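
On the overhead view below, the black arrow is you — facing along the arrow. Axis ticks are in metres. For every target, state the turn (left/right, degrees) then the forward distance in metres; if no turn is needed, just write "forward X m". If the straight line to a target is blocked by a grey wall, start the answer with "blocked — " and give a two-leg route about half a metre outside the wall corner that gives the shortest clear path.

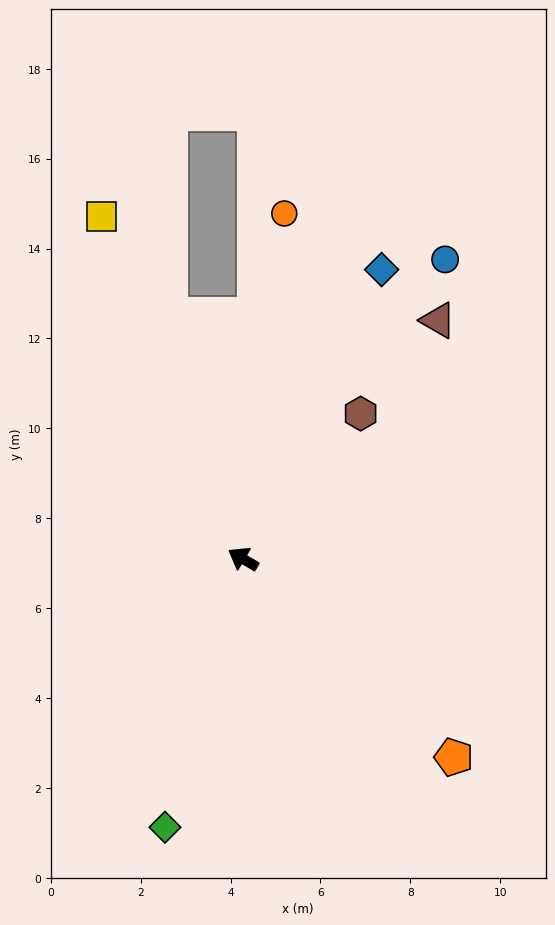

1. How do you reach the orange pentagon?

turn left 167°, forward 6.4 m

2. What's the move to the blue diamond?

turn right 85°, forward 7.1 m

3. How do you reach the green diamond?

turn left 104°, forward 6.2 m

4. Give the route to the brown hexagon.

turn right 98°, forward 4.2 m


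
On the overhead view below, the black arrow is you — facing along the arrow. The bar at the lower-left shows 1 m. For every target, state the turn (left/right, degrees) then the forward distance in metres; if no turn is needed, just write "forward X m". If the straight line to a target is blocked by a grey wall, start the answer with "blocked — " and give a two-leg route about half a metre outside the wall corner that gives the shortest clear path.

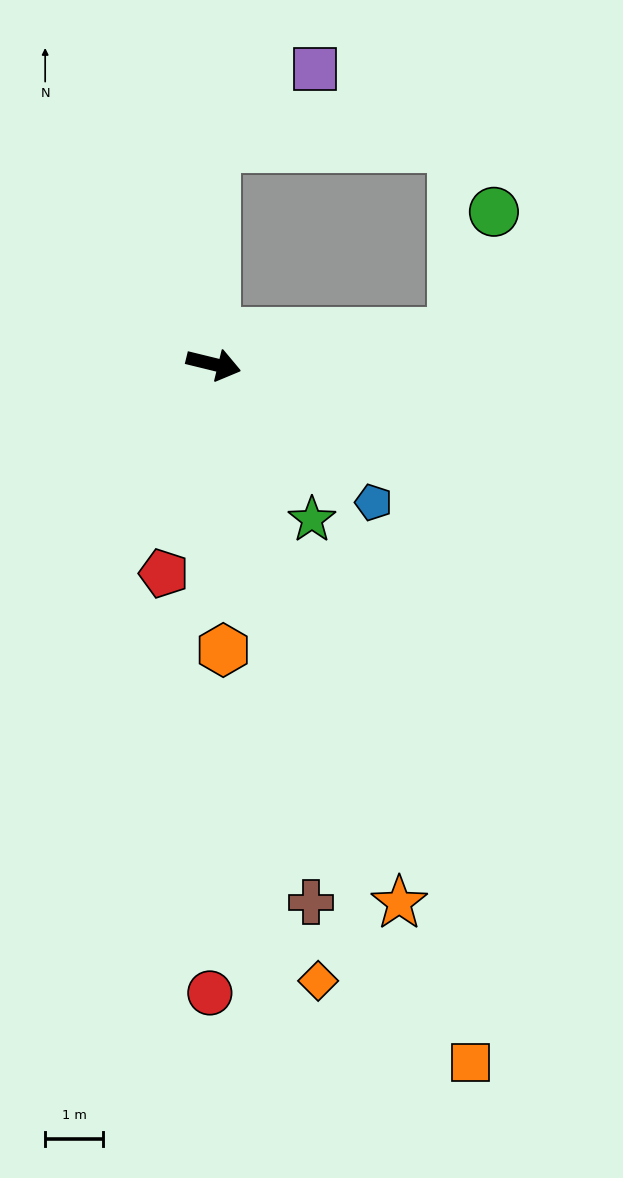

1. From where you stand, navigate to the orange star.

turn right 57°, forward 9.8 m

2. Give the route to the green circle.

blocked — turn left 21°, forward 4.2 m, then turn left 64°, forward 2.2 m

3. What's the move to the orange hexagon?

turn right 74°, forward 4.9 m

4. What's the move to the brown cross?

turn right 66°, forward 9.4 m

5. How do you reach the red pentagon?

turn right 90°, forward 3.7 m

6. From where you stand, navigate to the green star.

turn right 44°, forward 3.2 m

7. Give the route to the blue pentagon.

turn right 27°, forward 3.6 m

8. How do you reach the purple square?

blocked — turn left 103°, forward 3.7 m, then turn right 51°, forward 2.2 m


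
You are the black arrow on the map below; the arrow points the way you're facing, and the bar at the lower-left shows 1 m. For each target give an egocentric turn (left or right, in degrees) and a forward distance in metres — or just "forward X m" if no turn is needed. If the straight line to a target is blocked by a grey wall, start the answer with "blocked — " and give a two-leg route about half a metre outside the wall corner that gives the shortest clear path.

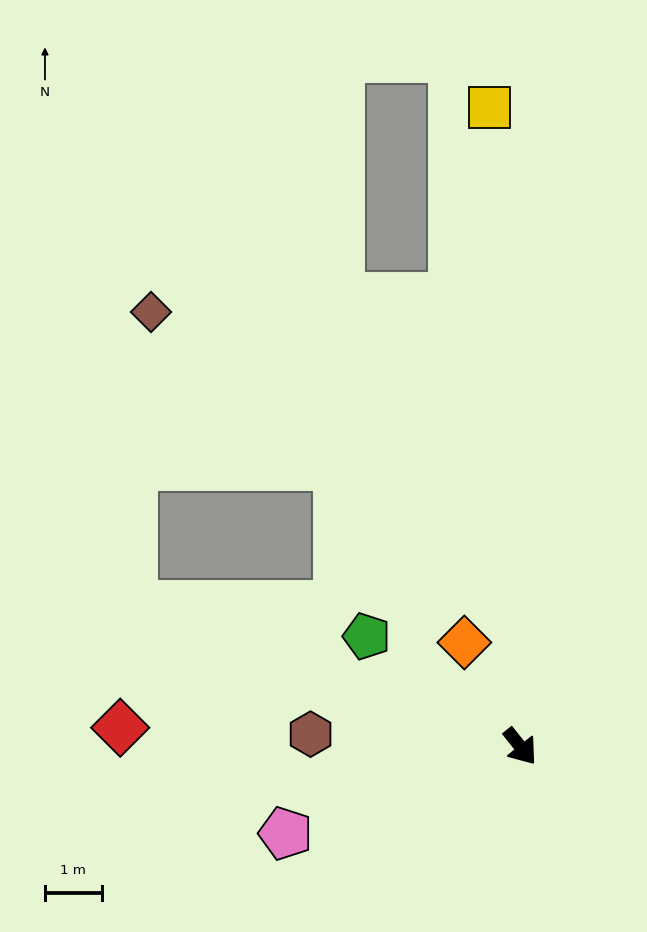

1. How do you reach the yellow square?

turn left 144°, forward 11.2 m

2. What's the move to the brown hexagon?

turn right 132°, forward 3.7 m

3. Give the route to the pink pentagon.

turn right 108°, forward 4.4 m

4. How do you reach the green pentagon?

turn right 164°, forward 3.3 m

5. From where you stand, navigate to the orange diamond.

turn left 170°, forward 2.1 m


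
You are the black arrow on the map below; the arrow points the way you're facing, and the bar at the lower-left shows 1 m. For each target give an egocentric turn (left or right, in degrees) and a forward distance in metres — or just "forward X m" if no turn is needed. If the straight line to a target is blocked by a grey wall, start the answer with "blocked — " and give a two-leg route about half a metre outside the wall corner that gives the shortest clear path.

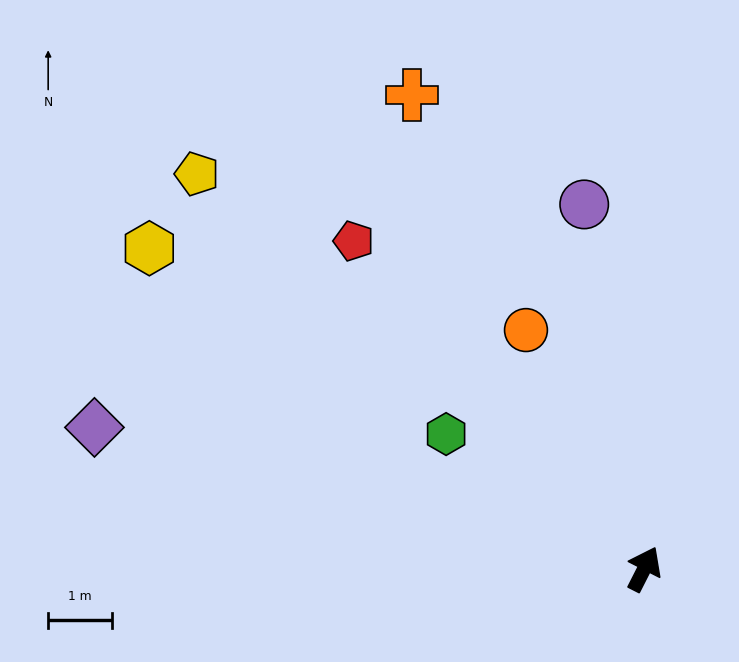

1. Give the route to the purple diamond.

turn left 102°, forward 8.9 m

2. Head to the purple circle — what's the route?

turn left 36°, forward 5.8 m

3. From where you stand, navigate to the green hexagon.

turn left 83°, forward 3.7 m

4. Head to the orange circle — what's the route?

turn left 53°, forward 4.2 m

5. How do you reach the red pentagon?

turn left 68°, forward 6.8 m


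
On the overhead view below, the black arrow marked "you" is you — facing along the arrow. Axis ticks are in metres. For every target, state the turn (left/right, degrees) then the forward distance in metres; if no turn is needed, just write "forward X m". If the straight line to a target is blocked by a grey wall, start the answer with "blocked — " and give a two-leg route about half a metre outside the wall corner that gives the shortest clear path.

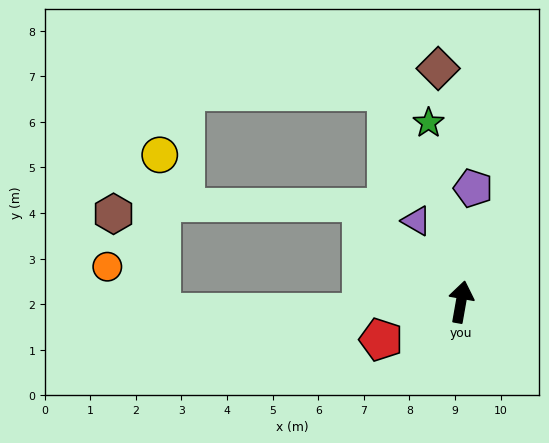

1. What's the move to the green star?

turn left 20°, forward 4.0 m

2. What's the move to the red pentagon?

turn left 125°, forward 1.9 m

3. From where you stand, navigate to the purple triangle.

turn left 39°, forward 2.0 m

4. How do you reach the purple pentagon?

turn left 4°, forward 2.5 m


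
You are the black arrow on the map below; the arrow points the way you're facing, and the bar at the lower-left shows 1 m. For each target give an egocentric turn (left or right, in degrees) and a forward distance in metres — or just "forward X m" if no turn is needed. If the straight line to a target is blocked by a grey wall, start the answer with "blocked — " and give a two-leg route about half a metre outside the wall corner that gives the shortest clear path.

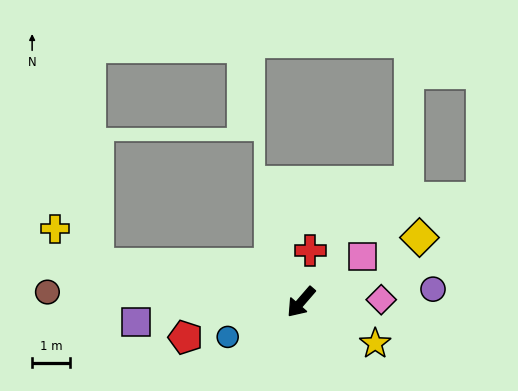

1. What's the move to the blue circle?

turn right 24°, forward 2.1 m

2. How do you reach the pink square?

turn left 168°, forward 2.0 m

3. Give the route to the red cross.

turn right 149°, forward 1.4 m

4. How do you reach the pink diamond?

turn left 133°, forward 2.1 m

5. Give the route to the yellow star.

turn left 102°, forward 2.2 m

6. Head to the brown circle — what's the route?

turn right 51°, forward 6.7 m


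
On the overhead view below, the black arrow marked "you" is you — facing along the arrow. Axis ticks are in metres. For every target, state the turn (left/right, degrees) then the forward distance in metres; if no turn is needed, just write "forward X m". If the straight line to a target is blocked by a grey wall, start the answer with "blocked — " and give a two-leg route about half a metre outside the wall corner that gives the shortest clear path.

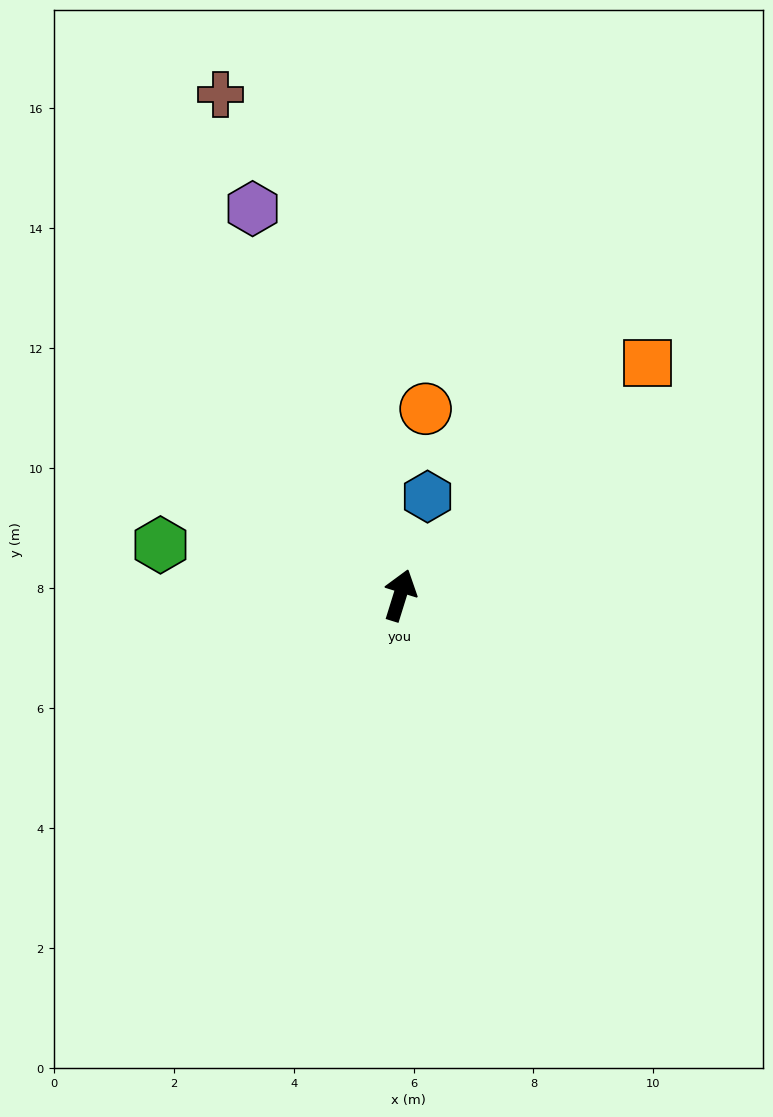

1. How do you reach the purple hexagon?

turn left 38°, forward 6.9 m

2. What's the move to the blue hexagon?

forward 1.7 m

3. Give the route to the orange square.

turn right 30°, forward 5.7 m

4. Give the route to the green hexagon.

turn left 95°, forward 4.1 m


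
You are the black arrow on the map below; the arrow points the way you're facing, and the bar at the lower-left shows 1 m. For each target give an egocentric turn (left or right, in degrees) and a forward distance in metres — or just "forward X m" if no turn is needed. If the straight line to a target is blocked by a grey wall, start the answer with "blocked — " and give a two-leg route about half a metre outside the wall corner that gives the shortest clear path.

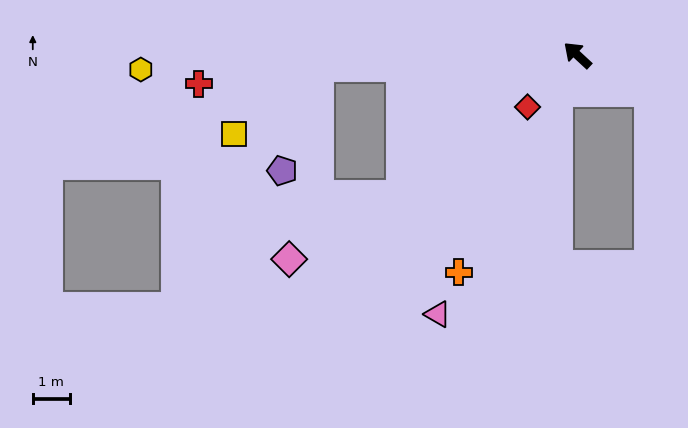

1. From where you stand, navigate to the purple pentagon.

blocked — turn left 45°, forward 7.0 m, then turn left 69°, forward 3.0 m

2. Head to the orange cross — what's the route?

turn left 104°, forward 6.7 m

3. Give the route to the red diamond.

turn left 89°, forward 2.0 m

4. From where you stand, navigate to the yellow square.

blocked — turn left 45°, forward 7.0 m, then turn left 37°, forward 2.9 m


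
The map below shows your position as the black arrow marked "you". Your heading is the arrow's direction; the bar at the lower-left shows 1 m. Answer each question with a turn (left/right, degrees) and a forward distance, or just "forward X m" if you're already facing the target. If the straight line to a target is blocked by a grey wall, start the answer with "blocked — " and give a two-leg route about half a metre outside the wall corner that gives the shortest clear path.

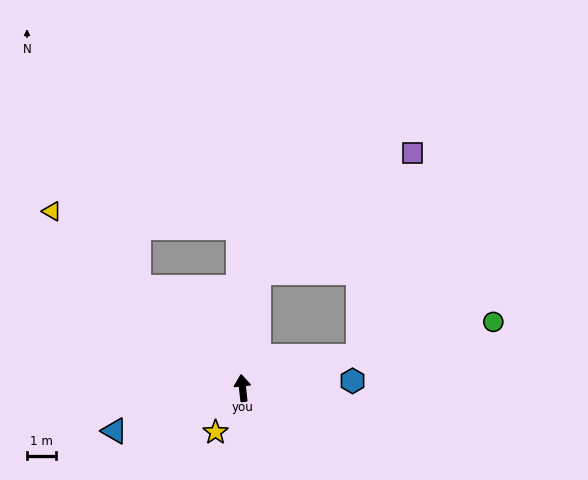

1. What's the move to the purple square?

blocked — turn right 14°, forward 4.0 m, then turn right 44°, forward 6.7 m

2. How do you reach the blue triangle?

turn left 102°, forward 4.6 m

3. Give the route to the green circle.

turn right 81°, forward 8.9 m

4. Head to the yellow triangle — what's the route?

turn left 41°, forward 8.9 m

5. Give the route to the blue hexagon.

turn right 92°, forward 3.8 m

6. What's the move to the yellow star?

turn left 142°, forward 1.8 m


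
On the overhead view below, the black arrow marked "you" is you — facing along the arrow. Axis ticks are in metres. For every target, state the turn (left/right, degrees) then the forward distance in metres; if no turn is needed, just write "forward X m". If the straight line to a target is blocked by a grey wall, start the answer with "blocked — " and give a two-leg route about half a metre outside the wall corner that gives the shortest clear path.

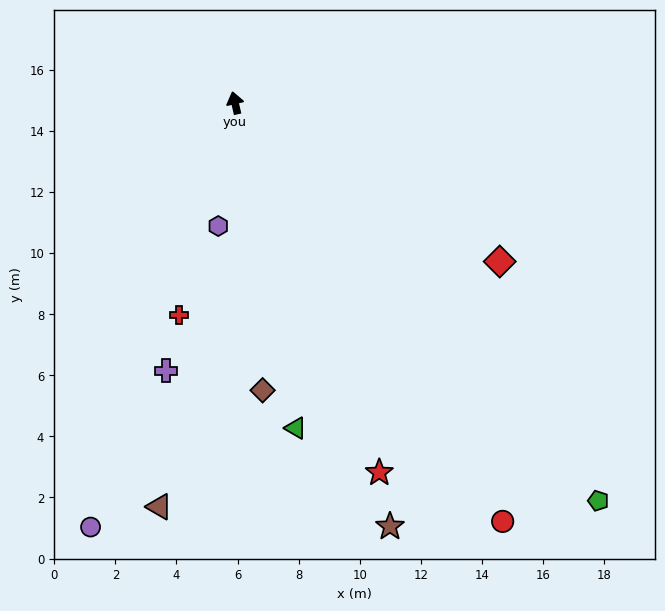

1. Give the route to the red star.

turn right 172°, forward 13.0 m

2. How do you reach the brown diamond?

turn left 173°, forward 9.5 m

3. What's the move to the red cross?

turn left 152°, forward 7.2 m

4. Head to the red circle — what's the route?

turn right 160°, forward 16.3 m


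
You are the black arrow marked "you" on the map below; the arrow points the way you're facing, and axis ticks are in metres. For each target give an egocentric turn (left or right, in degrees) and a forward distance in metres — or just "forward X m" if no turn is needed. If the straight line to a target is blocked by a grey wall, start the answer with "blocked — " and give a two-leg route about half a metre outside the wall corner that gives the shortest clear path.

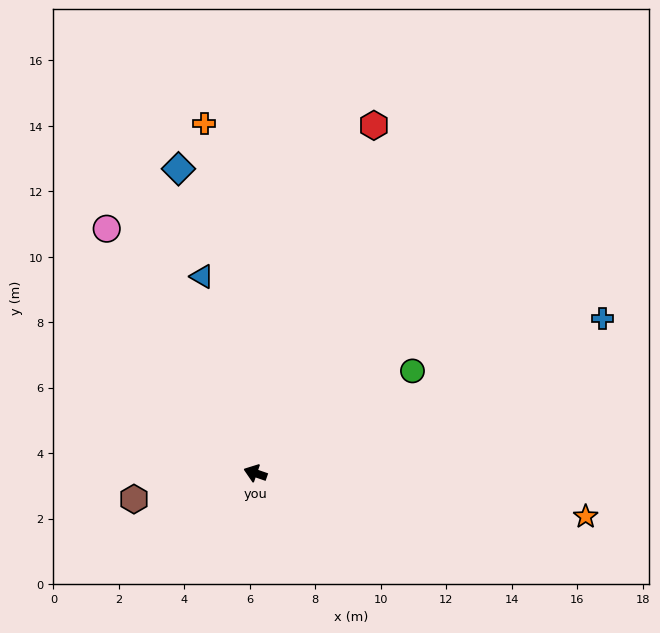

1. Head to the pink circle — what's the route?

turn right 40°, forward 8.7 m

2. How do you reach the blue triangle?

turn right 56°, forward 6.2 m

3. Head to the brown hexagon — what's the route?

turn left 31°, forward 3.8 m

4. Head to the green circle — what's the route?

turn right 128°, forward 5.7 m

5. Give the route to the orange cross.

turn right 63°, forward 10.8 m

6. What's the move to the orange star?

turn right 168°, forward 10.2 m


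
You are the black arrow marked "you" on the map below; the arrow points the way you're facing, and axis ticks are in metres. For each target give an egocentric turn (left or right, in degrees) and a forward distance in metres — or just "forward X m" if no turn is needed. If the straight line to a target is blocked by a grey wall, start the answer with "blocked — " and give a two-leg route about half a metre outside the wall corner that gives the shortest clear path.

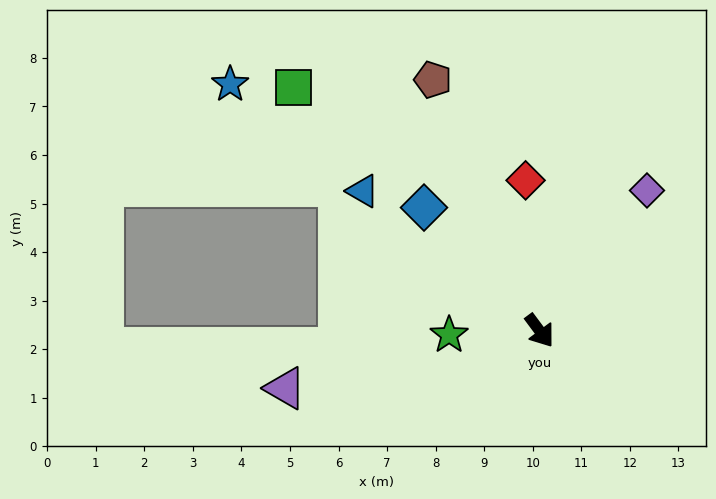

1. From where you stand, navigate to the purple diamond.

turn left 106°, forward 3.6 m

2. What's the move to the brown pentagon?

turn left 166°, forward 5.6 m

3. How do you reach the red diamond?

turn left 149°, forward 3.1 m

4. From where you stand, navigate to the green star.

turn right 124°, forward 1.9 m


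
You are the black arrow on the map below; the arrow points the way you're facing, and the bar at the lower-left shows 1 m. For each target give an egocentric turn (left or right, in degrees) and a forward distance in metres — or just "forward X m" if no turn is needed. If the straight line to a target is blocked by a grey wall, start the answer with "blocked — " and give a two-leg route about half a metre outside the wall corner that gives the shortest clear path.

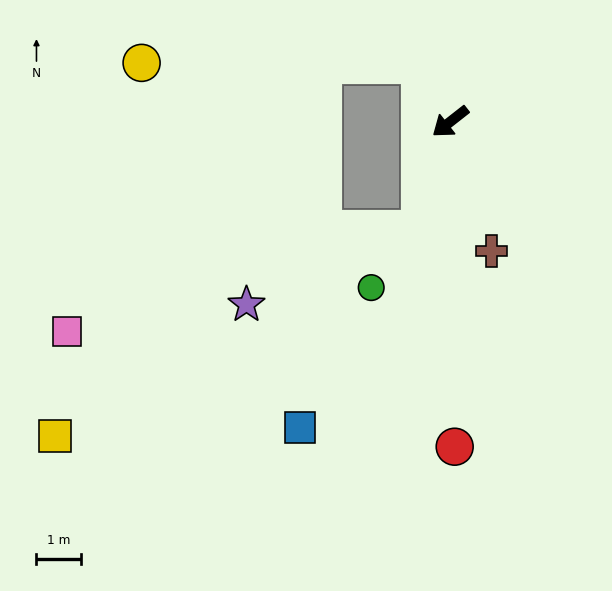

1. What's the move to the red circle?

turn left 53°, forward 7.3 m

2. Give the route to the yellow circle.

blocked — turn right 100°, forward 1.4 m, then turn left 62°, forward 6.2 m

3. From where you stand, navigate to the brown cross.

turn left 70°, forward 3.0 m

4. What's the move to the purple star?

blocked — turn left 36°, forward 2.5 m, then turn right 51°, forward 4.2 m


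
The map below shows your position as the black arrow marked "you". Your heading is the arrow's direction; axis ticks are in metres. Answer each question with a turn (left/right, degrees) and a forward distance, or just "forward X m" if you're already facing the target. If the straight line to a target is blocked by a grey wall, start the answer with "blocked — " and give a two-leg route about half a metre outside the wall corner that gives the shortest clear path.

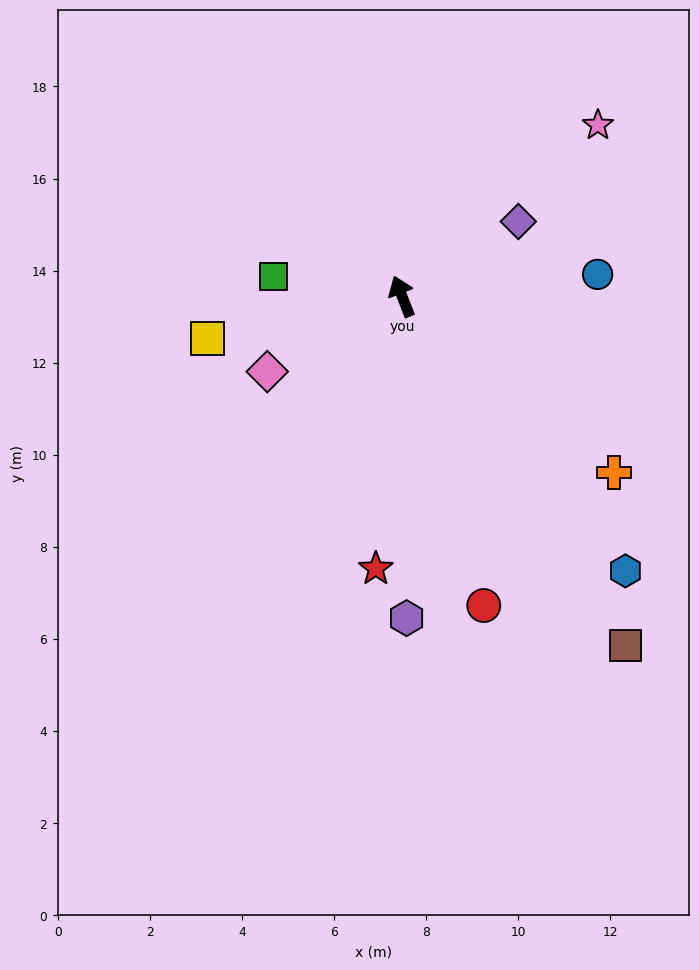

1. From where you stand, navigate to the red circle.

turn left 174°, forward 6.9 m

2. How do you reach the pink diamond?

turn left 98°, forward 3.4 m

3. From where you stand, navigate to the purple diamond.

turn right 78°, forward 3.0 m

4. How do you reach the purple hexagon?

turn left 160°, forward 7.0 m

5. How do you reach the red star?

turn left 153°, forward 5.9 m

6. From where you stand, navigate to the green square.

turn left 60°, forward 2.8 m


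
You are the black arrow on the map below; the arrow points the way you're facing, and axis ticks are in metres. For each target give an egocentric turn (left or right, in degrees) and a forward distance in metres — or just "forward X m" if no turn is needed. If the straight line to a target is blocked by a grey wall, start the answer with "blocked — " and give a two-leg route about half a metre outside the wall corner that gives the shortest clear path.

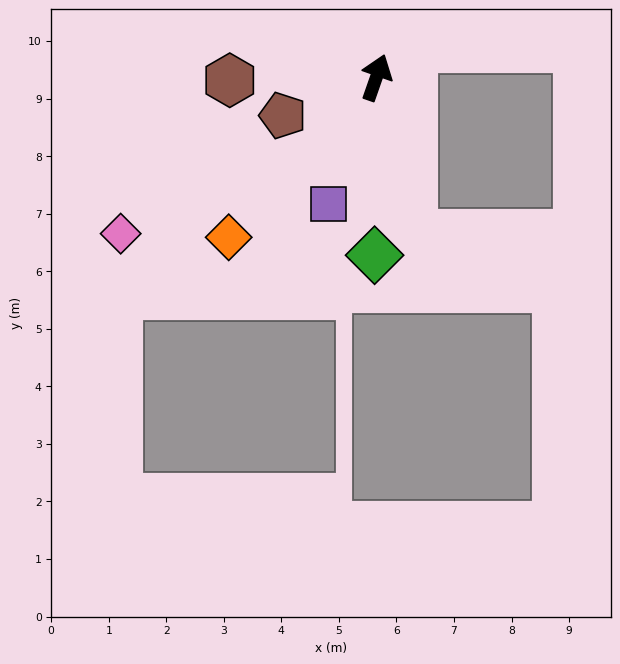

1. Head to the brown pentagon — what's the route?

turn left 131°, forward 1.8 m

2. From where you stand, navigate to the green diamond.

turn right 161°, forward 3.1 m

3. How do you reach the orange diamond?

turn left 157°, forward 3.8 m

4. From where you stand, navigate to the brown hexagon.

turn left 110°, forward 2.5 m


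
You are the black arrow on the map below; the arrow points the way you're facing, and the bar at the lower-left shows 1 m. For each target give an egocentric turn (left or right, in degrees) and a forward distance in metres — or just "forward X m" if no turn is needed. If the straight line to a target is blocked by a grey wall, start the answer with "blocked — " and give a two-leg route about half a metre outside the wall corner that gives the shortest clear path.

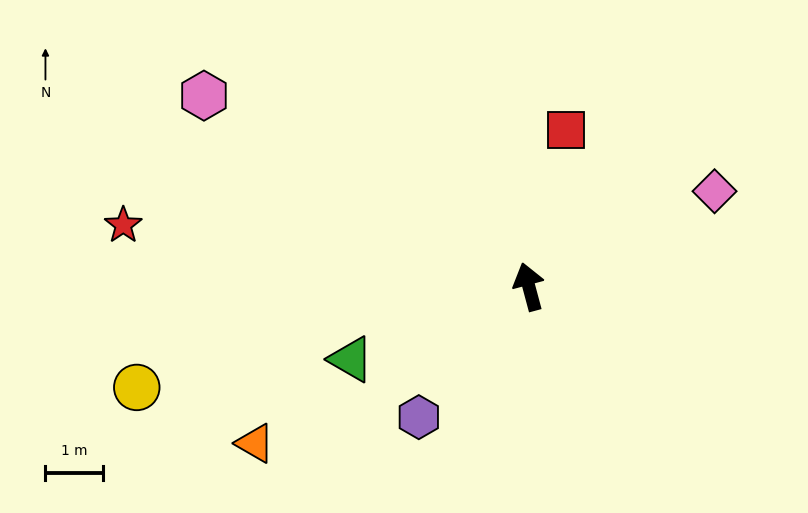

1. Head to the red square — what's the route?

turn right 28°, forward 2.8 m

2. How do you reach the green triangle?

turn left 97°, forward 3.4 m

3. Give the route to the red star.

turn left 66°, forward 7.2 m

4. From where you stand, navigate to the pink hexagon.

turn left 45°, forward 6.6 m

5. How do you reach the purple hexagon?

turn left 125°, forward 3.0 m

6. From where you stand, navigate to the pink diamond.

turn right 78°, forward 3.6 m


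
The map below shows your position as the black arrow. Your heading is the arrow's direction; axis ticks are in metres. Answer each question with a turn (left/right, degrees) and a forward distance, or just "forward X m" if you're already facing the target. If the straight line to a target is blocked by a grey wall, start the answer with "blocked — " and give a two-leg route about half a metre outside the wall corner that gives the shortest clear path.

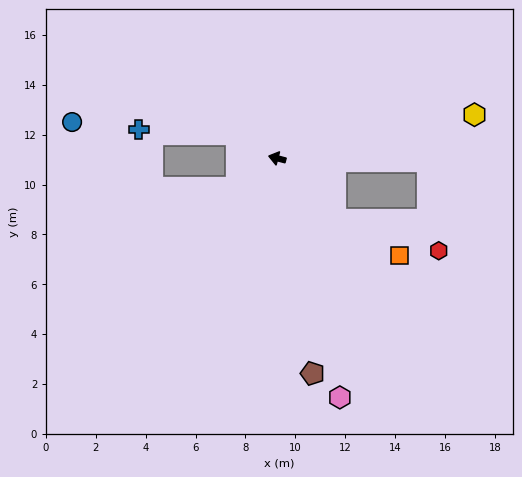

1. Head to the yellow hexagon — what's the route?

turn right 153°, forward 8.1 m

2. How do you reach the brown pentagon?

turn left 114°, forward 8.7 m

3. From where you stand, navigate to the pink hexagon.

turn left 119°, forward 9.9 m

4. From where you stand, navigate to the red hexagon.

blocked — turn left 149°, forward 3.4 m, then turn left 29°, forward 4.3 m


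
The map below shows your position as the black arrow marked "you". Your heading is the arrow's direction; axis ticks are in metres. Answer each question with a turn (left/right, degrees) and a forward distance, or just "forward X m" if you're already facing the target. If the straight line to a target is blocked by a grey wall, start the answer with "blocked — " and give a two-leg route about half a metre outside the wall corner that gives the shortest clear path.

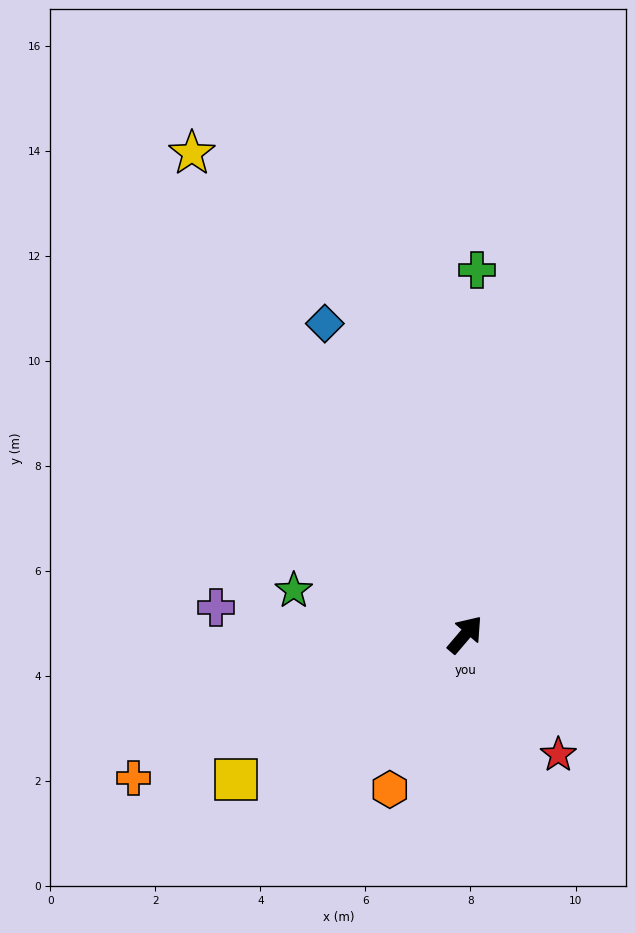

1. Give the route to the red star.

turn right 102°, forward 2.9 m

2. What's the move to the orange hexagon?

turn right 165°, forward 3.3 m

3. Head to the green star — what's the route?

turn left 116°, forward 3.4 m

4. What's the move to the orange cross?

turn left 154°, forward 6.9 m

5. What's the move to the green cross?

turn left 39°, forward 6.9 m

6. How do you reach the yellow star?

turn left 70°, forward 10.5 m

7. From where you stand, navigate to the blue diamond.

turn left 65°, forward 6.5 m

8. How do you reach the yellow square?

turn left 163°, forward 5.2 m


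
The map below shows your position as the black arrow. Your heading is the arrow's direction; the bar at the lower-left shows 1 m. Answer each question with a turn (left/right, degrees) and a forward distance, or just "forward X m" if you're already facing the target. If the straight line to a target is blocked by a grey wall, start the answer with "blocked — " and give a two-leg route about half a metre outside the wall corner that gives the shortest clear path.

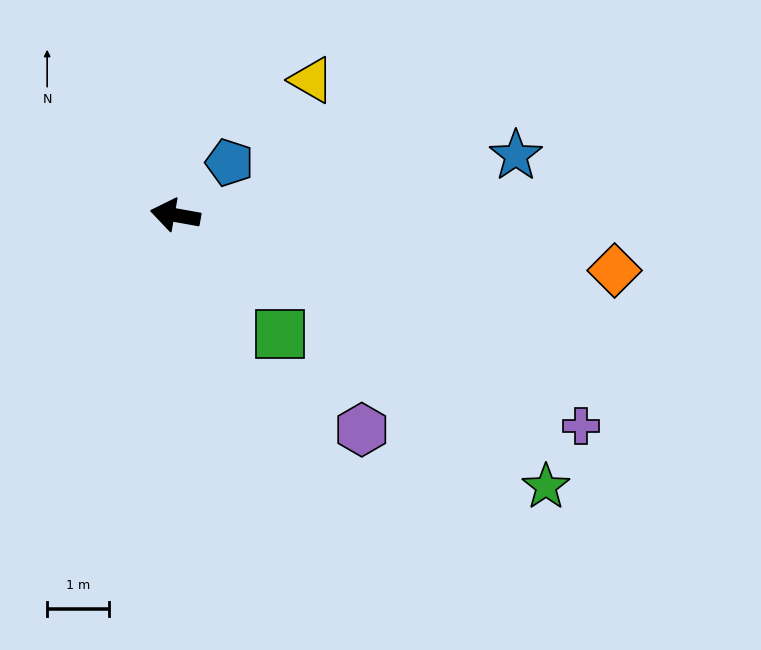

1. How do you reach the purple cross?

turn left 163°, forward 7.4 m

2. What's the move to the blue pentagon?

turn right 126°, forward 1.2 m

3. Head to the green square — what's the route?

turn left 142°, forward 2.6 m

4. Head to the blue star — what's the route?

turn right 160°, forward 5.6 m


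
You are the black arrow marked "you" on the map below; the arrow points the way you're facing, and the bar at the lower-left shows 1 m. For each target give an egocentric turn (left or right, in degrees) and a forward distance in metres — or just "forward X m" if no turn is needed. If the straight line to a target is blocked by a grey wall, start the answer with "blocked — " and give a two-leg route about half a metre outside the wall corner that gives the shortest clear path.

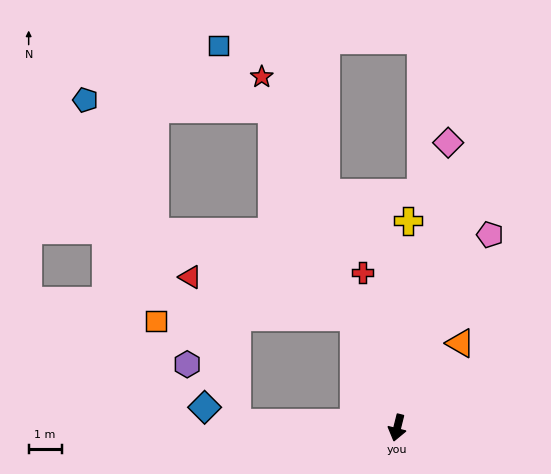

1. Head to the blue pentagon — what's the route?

blocked — turn right 144°, forward 10.4 m, then turn left 65°, forward 5.7 m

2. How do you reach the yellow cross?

turn right 169°, forward 6.3 m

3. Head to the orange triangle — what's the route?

turn left 157°, forward 3.2 m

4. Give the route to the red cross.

turn right 153°, forward 4.8 m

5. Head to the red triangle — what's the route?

blocked — turn right 145°, forward 3.6 m, then turn left 55°, forward 5.1 m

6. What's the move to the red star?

turn right 145°, forward 11.4 m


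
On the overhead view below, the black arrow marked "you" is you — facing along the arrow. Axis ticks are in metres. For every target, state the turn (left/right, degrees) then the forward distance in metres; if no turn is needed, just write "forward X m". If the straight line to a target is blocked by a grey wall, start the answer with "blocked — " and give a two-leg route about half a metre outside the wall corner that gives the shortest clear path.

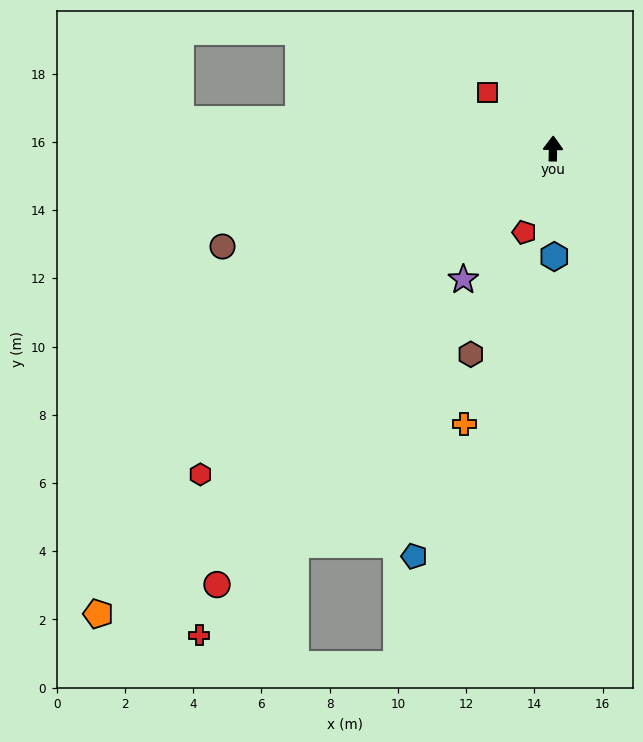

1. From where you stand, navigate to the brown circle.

turn left 108°, forward 10.1 m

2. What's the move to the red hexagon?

turn left 134°, forward 14.1 m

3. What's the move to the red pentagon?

turn left 162°, forward 2.6 m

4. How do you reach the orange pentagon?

turn left 137°, forward 19.1 m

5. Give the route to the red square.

turn left 51°, forward 2.5 m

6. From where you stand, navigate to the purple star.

turn left 147°, forward 4.7 m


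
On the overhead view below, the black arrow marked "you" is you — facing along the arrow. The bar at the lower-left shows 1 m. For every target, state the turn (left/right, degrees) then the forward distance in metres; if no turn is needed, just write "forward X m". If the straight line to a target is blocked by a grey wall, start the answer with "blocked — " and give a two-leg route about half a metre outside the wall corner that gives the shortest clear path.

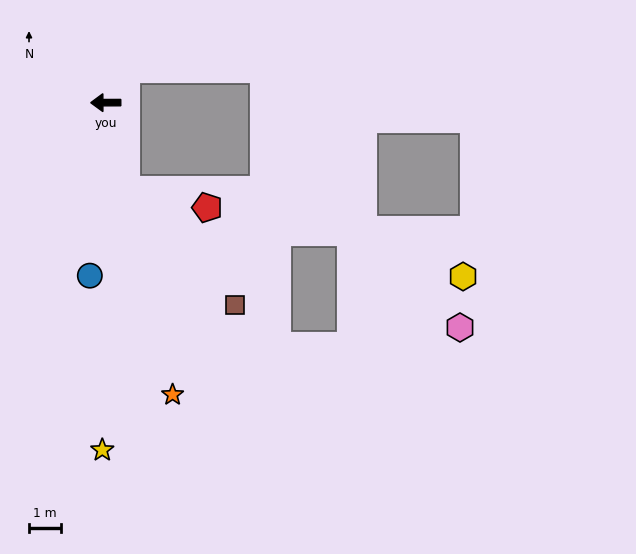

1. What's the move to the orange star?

turn left 103°, forward 9.4 m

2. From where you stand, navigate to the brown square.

blocked — turn left 103°, forward 2.8 m, then turn left 30°, forward 5.0 m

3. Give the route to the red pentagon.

blocked — turn left 103°, forward 2.8 m, then turn left 64°, forward 2.6 m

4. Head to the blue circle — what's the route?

turn left 85°, forward 5.4 m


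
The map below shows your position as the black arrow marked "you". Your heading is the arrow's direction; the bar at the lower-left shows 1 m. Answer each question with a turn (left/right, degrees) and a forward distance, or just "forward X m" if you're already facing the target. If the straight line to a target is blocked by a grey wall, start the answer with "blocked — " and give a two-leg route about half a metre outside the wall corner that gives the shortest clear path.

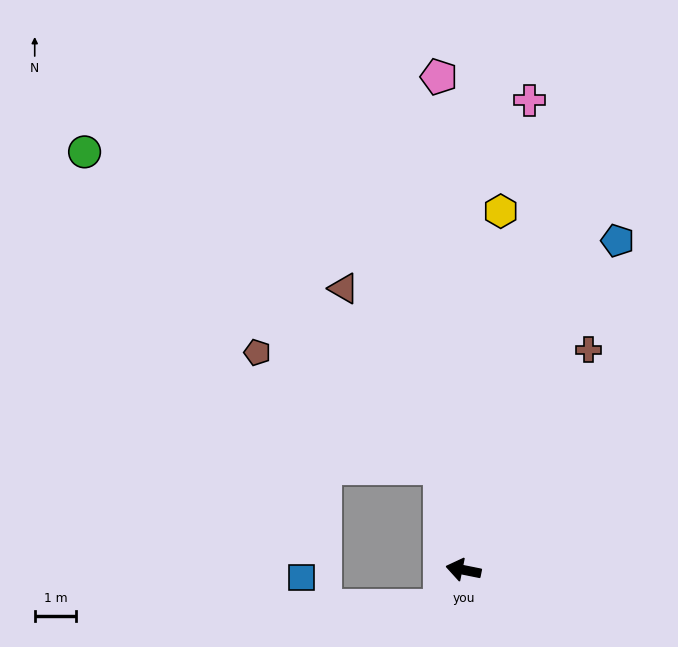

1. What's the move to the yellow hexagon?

turn right 85°, forward 8.7 m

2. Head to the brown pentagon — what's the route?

blocked — turn right 66°, forward 2.5 m, then turn left 45°, forward 5.2 m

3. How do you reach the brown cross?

turn right 108°, forward 6.1 m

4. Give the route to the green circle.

blocked — turn right 66°, forward 2.5 m, then turn left 36°, forward 11.5 m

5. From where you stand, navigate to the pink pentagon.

turn right 76°, forward 11.9 m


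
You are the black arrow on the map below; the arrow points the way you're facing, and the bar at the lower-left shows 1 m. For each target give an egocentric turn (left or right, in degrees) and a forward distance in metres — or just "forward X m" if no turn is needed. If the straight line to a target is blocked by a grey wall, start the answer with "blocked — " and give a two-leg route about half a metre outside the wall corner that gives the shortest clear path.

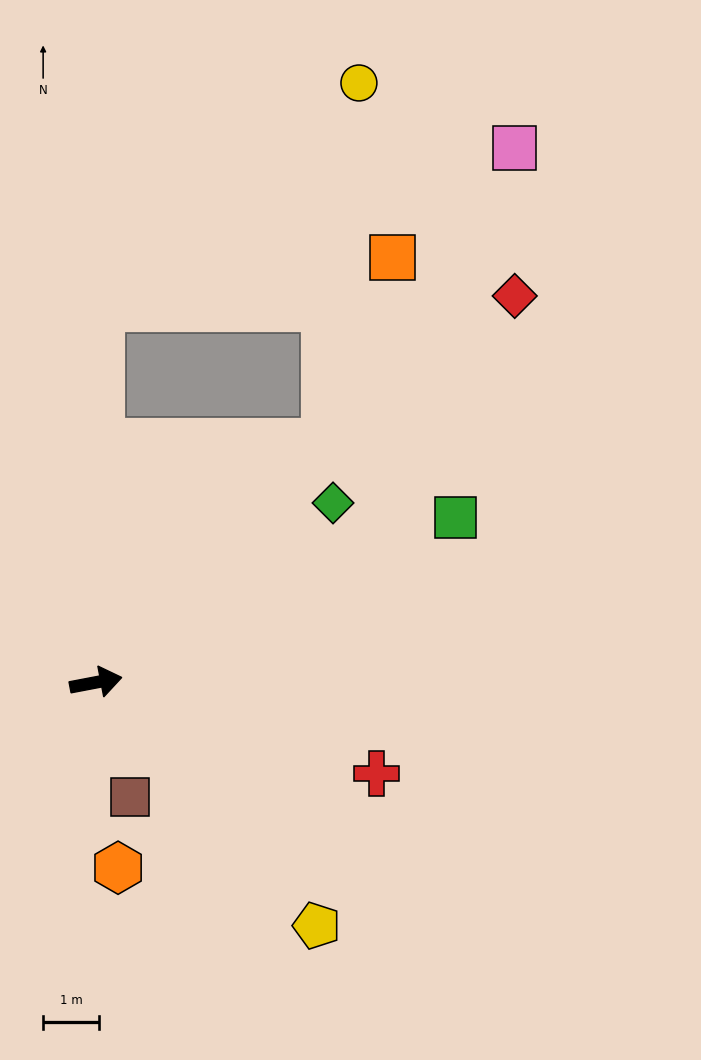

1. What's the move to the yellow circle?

blocked — turn left 36°, forward 5.9 m, then turn left 38°, forward 6.4 m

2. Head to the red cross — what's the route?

turn right 29°, forward 5.2 m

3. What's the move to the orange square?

blocked — turn left 36°, forward 5.9 m, then turn left 23°, forward 3.5 m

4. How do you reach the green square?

turn left 14°, forward 7.0 m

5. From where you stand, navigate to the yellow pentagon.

turn right 59°, forward 5.8 m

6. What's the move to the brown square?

turn right 84°, forward 2.1 m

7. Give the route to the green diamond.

turn left 26°, forward 5.3 m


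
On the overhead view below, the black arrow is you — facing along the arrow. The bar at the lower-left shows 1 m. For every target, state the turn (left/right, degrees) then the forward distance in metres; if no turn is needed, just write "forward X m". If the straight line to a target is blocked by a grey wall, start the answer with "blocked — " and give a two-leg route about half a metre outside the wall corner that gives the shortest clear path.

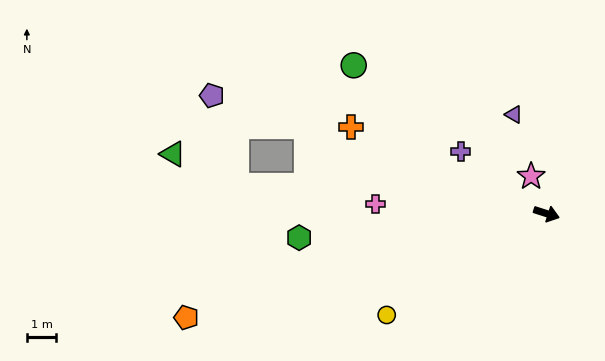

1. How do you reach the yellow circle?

turn right 130°, forward 6.4 m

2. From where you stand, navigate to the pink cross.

turn right 165°, forward 5.8 m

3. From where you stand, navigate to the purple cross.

turn left 162°, forward 3.6 m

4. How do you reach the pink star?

turn left 130°, forward 1.4 m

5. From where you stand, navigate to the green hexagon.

turn right 157°, forward 8.4 m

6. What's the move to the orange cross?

turn left 174°, forward 7.2 m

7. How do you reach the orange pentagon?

turn right 146°, forward 12.7 m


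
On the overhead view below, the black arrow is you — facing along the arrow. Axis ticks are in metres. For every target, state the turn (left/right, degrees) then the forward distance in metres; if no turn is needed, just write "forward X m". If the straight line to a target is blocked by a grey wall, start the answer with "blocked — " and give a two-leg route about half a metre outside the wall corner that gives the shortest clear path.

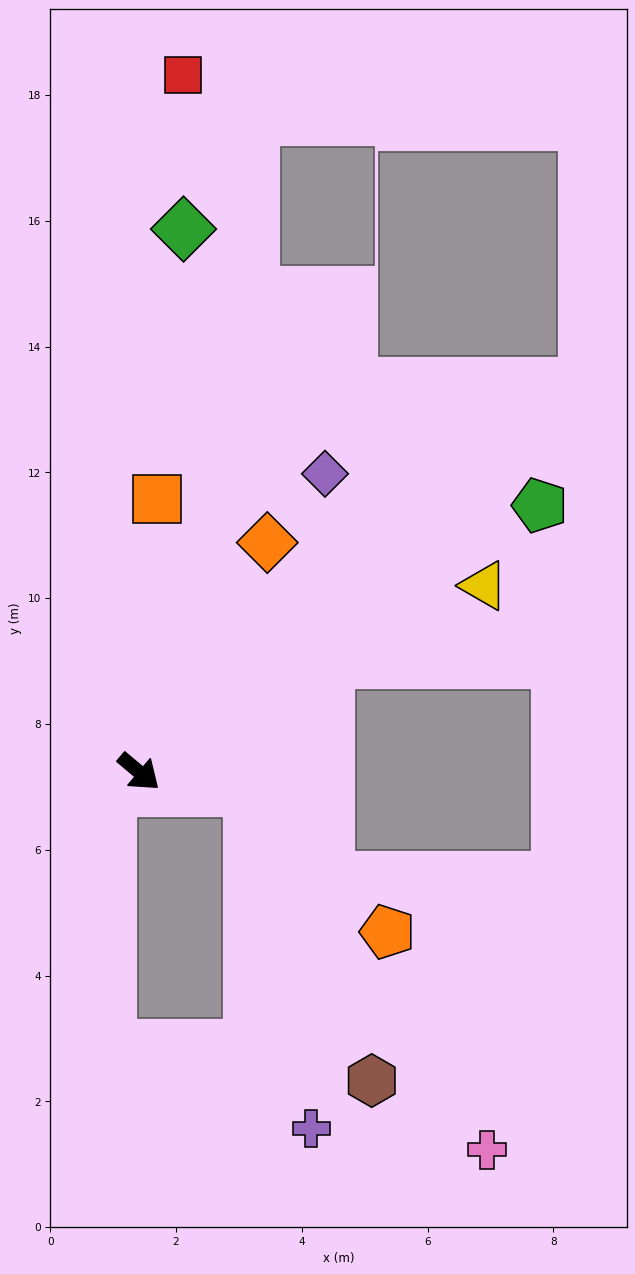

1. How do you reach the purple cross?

blocked — turn left 31°, forward 1.8 m, then turn right 71°, forward 5.5 m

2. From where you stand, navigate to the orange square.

turn left 126°, forward 4.3 m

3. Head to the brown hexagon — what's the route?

blocked — turn left 31°, forward 1.8 m, then turn right 58°, forward 5.0 m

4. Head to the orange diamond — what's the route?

turn left 101°, forward 4.2 m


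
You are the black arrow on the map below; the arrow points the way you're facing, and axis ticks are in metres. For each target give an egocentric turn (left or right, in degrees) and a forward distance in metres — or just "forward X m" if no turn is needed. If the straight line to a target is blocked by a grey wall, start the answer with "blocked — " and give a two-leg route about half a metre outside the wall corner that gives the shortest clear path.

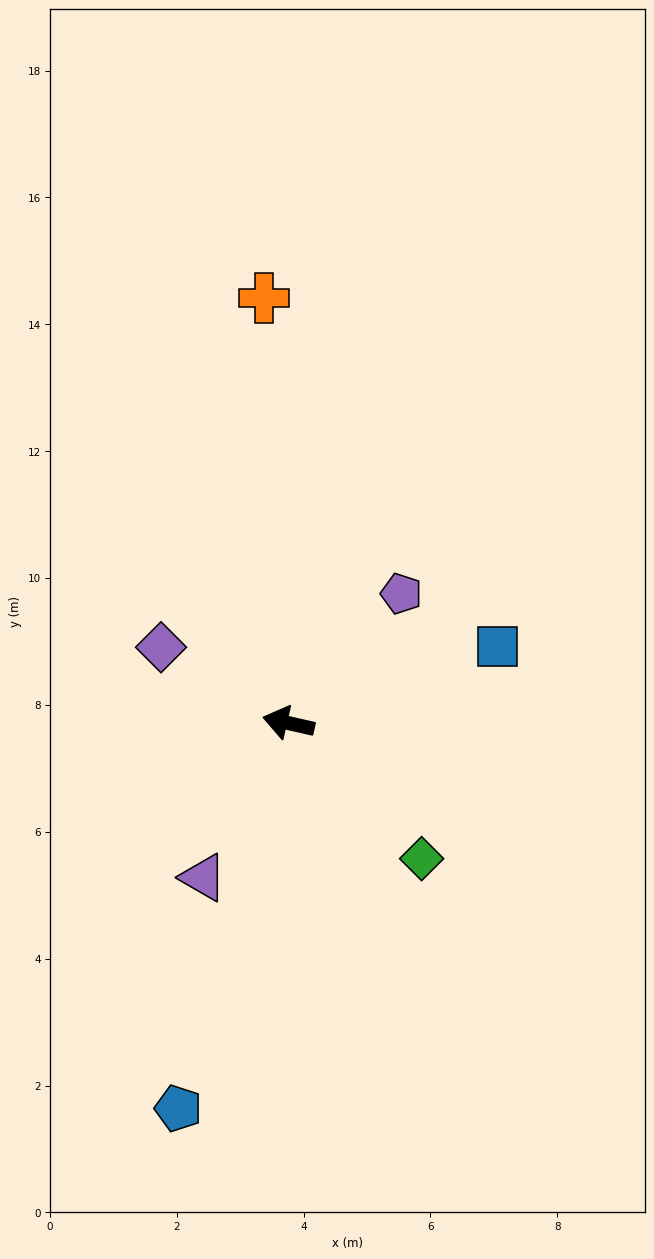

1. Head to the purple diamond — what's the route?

turn right 18°, forward 2.3 m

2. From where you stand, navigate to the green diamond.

turn left 147°, forward 3.0 m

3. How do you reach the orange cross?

turn right 74°, forward 6.7 m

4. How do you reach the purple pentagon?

turn right 118°, forward 2.7 m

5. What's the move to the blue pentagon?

turn left 87°, forward 6.3 m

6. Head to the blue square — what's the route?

turn right 147°, forward 3.5 m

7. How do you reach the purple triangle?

turn left 74°, forward 2.8 m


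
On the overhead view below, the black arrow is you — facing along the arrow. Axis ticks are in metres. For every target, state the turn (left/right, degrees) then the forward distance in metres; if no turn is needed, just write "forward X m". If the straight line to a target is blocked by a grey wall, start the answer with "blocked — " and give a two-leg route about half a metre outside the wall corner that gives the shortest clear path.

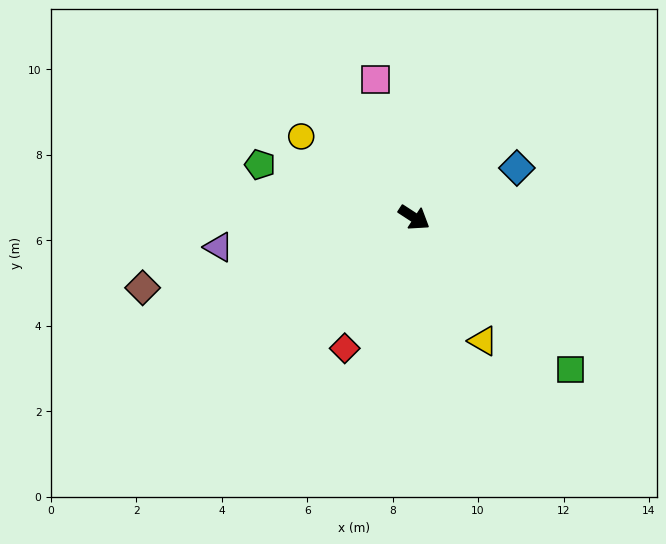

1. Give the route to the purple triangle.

turn right 138°, forward 4.6 m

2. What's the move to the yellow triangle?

turn right 28°, forward 3.3 m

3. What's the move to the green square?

turn right 11°, forward 5.1 m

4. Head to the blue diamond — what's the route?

turn left 59°, forward 2.7 m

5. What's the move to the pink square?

turn left 139°, forward 3.3 m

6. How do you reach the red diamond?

turn right 85°, forward 3.5 m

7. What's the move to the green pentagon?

turn right 166°, forward 3.8 m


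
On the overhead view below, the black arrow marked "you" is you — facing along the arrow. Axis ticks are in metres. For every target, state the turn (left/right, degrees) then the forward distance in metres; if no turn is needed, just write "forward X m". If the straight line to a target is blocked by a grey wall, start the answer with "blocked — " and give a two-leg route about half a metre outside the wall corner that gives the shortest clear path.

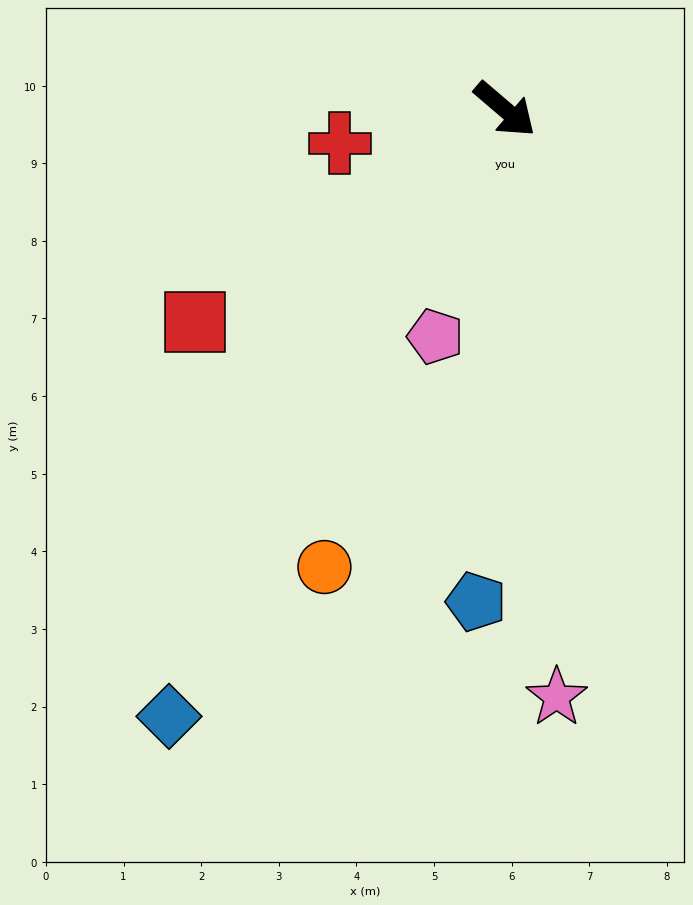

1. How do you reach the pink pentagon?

turn right 67°, forward 3.1 m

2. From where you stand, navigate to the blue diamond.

turn right 78°, forward 8.9 m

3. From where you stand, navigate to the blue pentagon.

turn right 53°, forward 6.4 m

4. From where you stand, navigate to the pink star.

turn right 44°, forward 7.6 m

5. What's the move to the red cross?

turn right 128°, forward 2.2 m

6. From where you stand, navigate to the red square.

turn right 105°, forward 4.8 m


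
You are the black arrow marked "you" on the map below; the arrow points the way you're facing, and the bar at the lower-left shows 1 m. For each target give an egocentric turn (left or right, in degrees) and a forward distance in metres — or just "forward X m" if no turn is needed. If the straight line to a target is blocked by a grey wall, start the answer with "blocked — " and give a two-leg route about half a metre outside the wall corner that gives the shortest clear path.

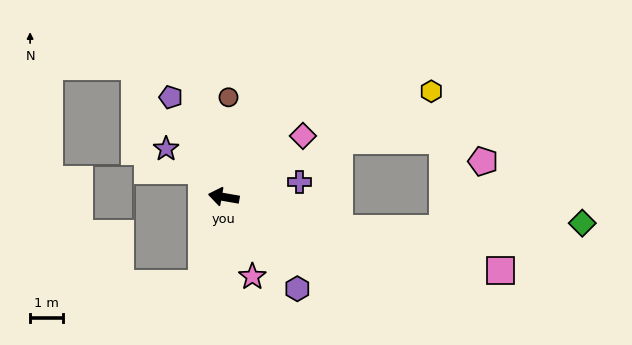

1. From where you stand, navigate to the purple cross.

turn right 159°, forward 2.3 m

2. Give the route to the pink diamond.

turn right 132°, forward 3.0 m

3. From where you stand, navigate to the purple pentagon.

turn right 52°, forward 3.4 m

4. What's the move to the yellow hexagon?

turn right 143°, forward 7.1 m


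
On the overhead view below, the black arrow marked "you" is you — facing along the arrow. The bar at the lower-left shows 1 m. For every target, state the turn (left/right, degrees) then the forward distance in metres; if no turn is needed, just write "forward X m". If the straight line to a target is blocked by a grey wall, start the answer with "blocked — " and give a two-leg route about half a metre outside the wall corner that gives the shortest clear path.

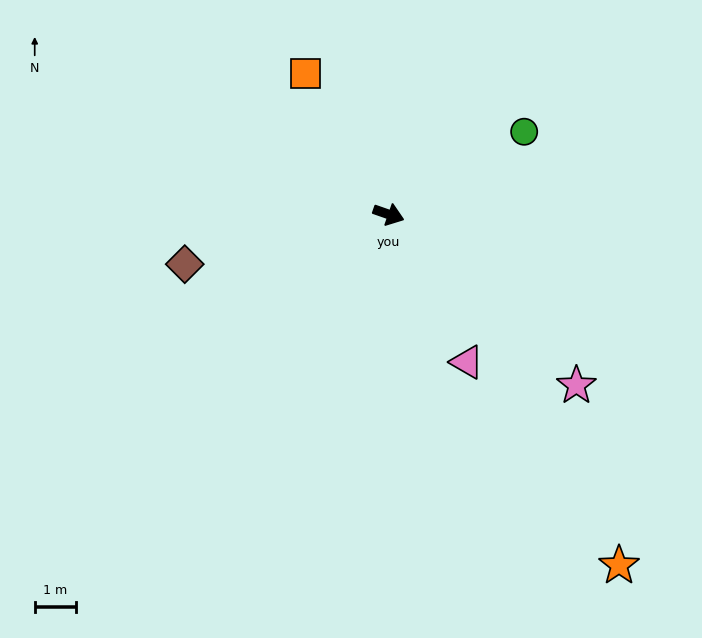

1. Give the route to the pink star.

turn right 23°, forward 6.2 m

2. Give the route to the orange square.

turn left 140°, forward 4.0 m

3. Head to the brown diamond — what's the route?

turn right 147°, forward 5.1 m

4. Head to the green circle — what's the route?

turn left 51°, forward 3.9 m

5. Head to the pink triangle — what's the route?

turn right 43°, forward 4.1 m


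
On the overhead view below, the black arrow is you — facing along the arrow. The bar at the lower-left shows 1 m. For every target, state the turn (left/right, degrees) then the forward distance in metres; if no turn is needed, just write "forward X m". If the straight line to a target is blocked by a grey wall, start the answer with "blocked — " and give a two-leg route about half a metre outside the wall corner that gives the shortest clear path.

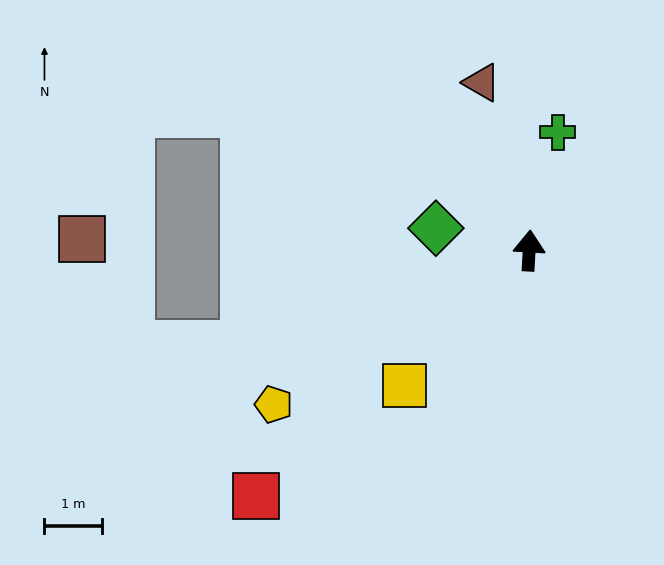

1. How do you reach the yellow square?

turn left 140°, forward 3.2 m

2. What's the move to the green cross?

turn right 10°, forward 2.1 m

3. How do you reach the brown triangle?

turn left 19°, forward 3.1 m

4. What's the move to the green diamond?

turn left 80°, forward 1.7 m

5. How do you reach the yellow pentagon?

turn left 124°, forward 5.2 m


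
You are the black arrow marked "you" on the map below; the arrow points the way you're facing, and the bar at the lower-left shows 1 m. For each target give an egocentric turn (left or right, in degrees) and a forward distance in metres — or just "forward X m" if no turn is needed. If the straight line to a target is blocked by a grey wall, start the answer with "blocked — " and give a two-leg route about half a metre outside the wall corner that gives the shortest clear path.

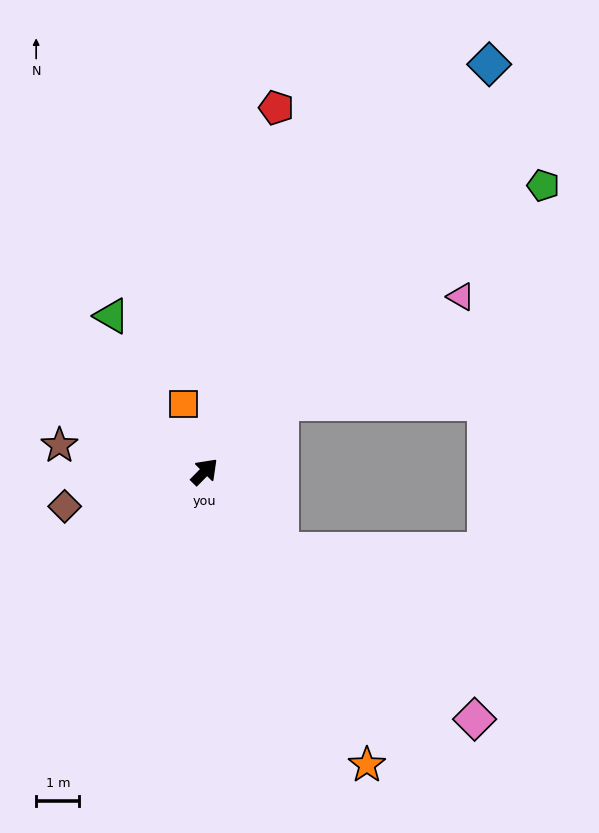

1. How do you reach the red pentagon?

turn left 33°, forward 8.6 m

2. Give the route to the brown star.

turn left 124°, forward 3.4 m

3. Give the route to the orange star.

turn right 106°, forward 7.8 m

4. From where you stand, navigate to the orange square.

turn left 62°, forward 1.6 m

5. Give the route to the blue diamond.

turn left 10°, forward 11.5 m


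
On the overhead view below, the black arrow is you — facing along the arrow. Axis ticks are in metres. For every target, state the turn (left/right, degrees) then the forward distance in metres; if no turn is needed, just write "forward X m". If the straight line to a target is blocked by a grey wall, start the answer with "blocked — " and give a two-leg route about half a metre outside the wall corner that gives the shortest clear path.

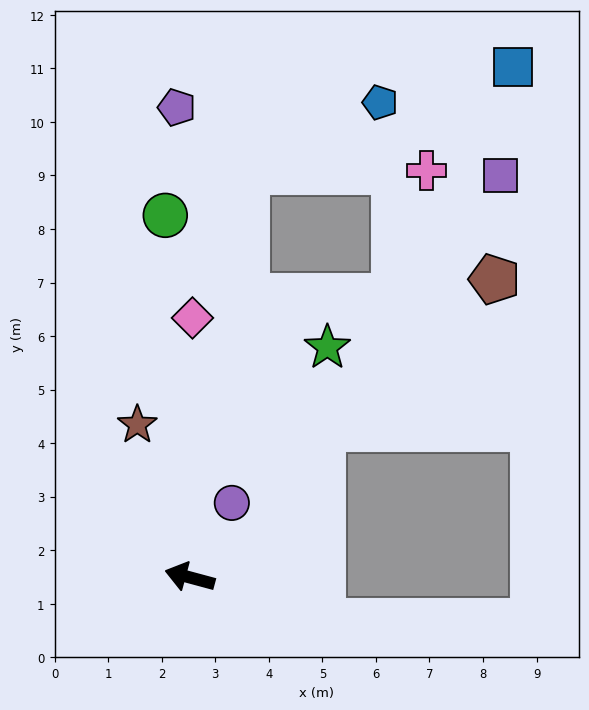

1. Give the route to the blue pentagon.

blocked — turn right 83°, forward 7.6 m, then turn right 54°, forward 2.8 m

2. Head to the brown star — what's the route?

turn right 56°, forward 3.0 m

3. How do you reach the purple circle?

turn right 104°, forward 1.6 m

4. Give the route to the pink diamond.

turn right 76°, forward 4.8 m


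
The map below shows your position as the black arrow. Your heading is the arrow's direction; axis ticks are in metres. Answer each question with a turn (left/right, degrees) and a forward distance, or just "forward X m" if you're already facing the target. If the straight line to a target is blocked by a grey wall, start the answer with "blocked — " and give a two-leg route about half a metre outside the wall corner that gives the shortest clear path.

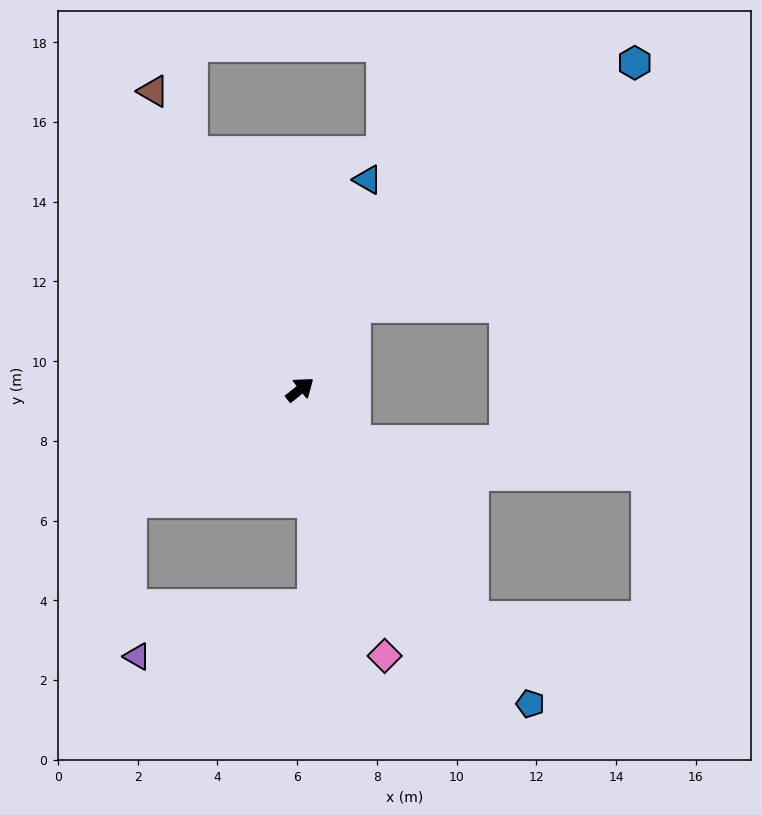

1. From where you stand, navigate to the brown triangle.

turn left 78°, forward 8.3 m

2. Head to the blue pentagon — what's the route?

turn right 92°, forward 9.8 m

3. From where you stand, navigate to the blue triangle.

turn left 34°, forward 5.5 m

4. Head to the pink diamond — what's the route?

turn right 111°, forward 7.0 m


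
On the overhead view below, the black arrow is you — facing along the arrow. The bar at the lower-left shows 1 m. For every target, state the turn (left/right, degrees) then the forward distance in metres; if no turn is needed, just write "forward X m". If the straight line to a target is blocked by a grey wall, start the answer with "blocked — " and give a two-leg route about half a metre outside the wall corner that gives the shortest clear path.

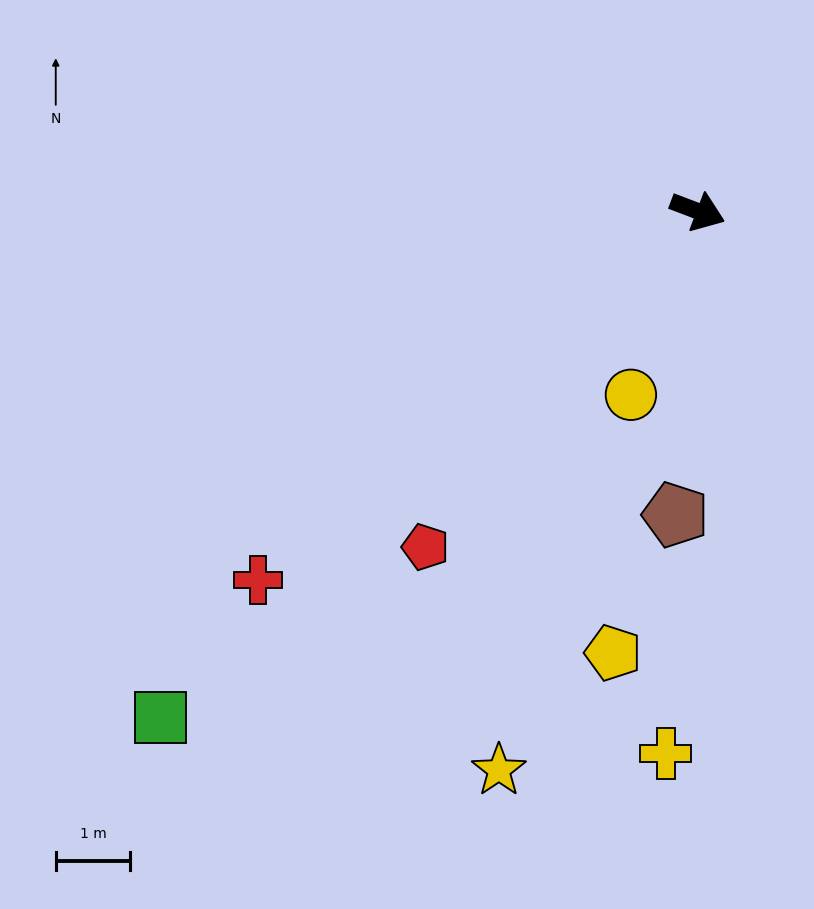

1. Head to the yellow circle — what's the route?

turn right 89°, forward 2.6 m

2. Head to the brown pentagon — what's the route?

turn right 73°, forward 4.1 m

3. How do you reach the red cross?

turn right 119°, forward 7.7 m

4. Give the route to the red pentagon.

turn right 108°, forward 5.8 m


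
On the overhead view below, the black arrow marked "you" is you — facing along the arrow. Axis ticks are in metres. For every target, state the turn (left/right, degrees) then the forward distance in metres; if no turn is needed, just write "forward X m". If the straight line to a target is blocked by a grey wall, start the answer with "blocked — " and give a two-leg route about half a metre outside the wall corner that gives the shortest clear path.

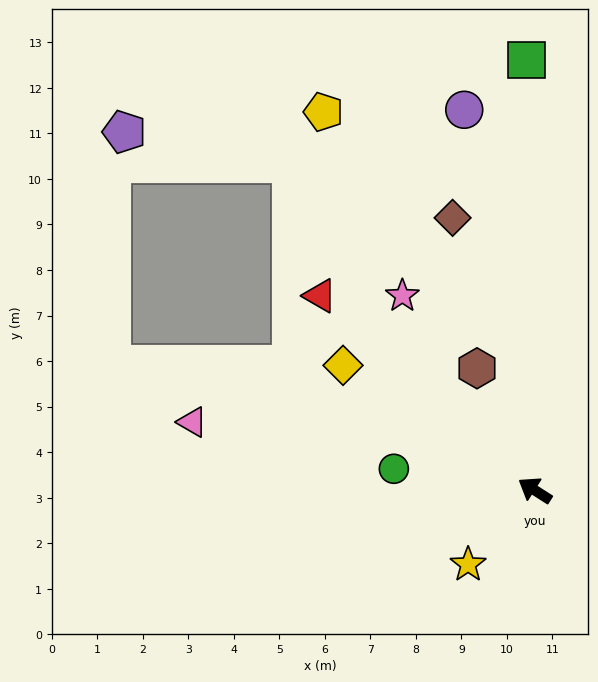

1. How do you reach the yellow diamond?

forward 5.0 m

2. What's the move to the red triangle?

turn right 10°, forward 6.4 m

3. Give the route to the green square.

turn right 56°, forward 9.5 m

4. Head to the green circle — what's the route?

turn left 24°, forward 3.1 m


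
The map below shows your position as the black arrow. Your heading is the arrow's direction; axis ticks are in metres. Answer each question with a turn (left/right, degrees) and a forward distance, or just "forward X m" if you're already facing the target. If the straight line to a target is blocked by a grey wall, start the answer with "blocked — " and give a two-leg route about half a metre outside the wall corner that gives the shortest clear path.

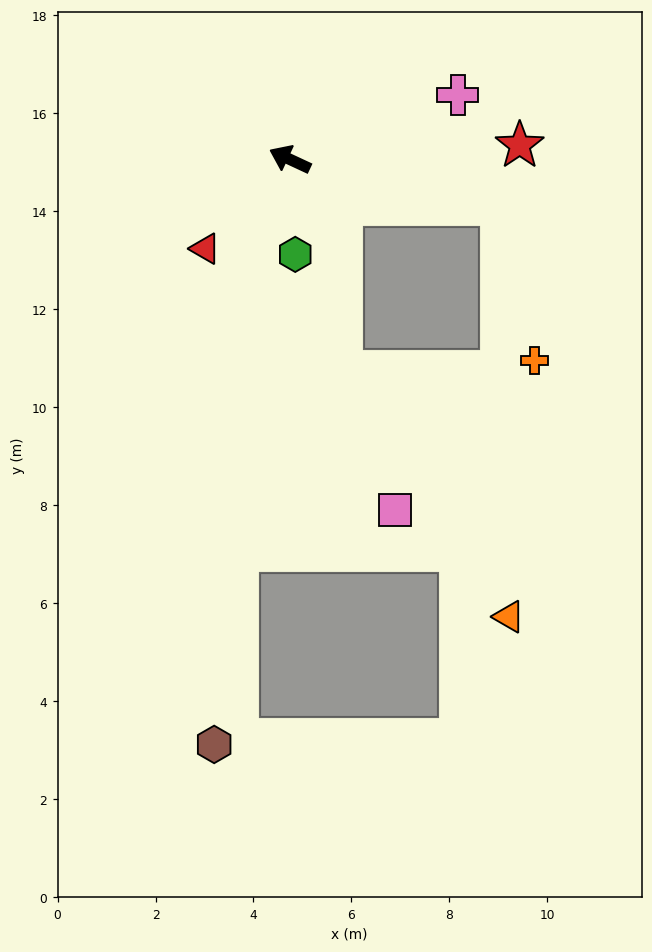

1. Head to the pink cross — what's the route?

turn right 134°, forward 3.7 m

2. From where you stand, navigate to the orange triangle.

blocked — turn right 167°, forward 4.4 m, then turn right 77°, forward 8.4 m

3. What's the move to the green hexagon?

turn left 118°, forward 1.9 m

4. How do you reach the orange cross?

blocked — turn right 167°, forward 4.4 m, then turn right 66°, forward 3.2 m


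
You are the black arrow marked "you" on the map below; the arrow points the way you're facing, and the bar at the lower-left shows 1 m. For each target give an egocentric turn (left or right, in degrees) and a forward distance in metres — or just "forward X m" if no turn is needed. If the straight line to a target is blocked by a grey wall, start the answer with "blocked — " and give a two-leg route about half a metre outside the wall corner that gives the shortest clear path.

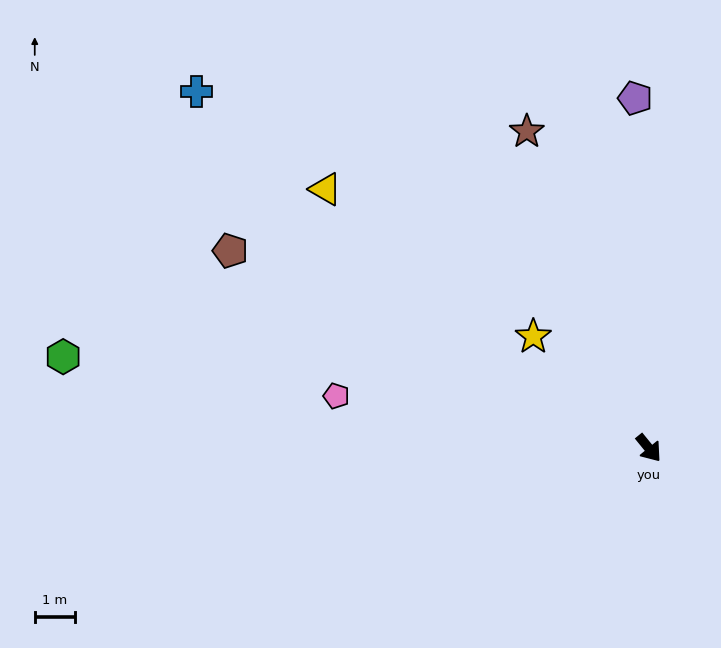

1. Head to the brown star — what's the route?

turn left 162°, forward 8.4 m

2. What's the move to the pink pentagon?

turn right 139°, forward 7.8 m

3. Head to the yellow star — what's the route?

turn right 173°, forward 4.0 m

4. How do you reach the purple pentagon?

turn left 143°, forward 8.6 m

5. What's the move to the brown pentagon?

turn right 154°, forward 11.4 m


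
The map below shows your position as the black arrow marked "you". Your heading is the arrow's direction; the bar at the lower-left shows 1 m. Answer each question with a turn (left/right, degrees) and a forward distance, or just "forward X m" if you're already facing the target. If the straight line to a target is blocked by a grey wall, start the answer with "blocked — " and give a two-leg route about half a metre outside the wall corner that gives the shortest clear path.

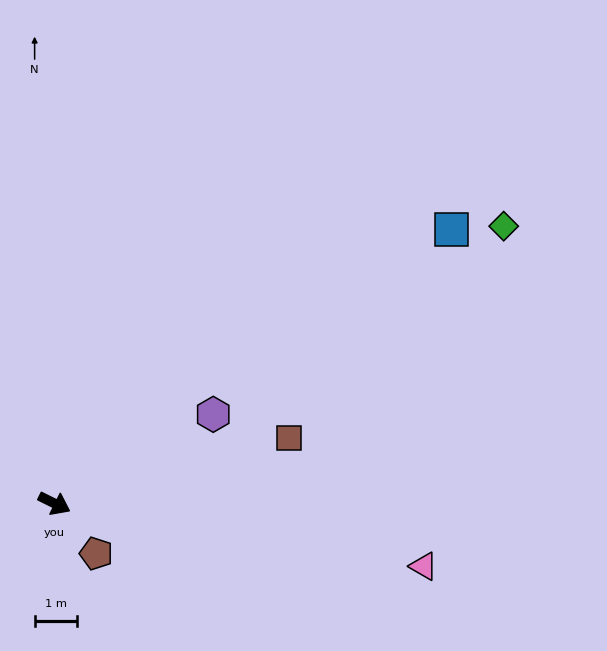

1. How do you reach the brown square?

turn left 42°, forward 5.7 m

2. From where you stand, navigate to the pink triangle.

turn left 17°, forward 8.8 m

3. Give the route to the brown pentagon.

turn right 24°, forward 1.5 m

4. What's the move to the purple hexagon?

turn left 56°, forward 4.3 m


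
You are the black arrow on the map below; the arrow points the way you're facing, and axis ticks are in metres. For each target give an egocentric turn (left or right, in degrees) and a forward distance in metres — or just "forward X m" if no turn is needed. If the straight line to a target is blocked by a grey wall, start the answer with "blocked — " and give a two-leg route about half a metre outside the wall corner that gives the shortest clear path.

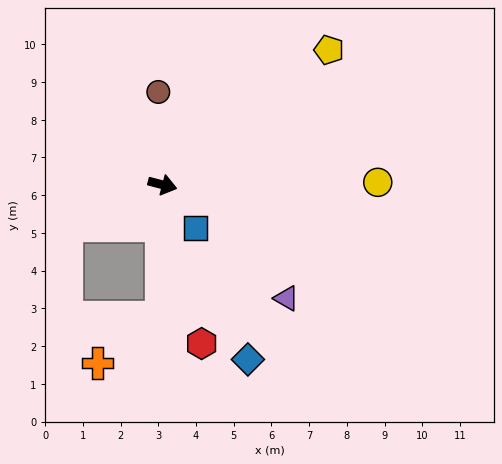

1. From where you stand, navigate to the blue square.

turn right 38°, forward 1.4 m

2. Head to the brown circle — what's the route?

turn left 107°, forward 2.5 m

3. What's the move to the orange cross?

blocked — turn right 76°, forward 3.5 m, then turn right 53°, forward 2.1 m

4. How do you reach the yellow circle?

turn left 15°, forward 5.7 m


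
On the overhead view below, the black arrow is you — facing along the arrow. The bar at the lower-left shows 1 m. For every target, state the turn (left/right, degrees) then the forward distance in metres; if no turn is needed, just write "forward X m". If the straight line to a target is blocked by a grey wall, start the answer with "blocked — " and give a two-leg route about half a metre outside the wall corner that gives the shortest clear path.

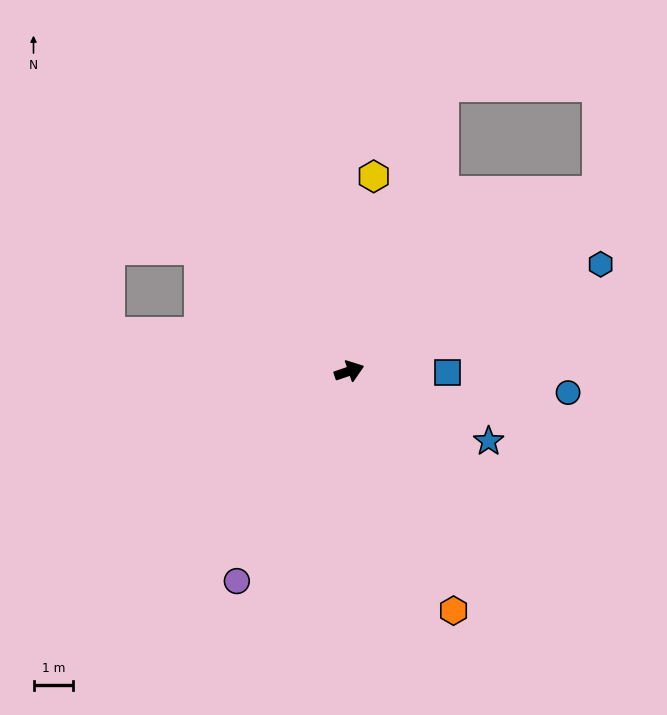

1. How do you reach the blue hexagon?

turn left 4°, forward 6.9 m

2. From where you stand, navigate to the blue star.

turn right 46°, forward 3.9 m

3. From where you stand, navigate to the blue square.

turn right 20°, forward 2.5 m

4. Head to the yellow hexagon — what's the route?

turn left 64°, forward 4.9 m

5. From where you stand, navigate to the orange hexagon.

turn right 85°, forward 6.6 m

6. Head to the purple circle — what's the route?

turn right 137°, forward 6.0 m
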